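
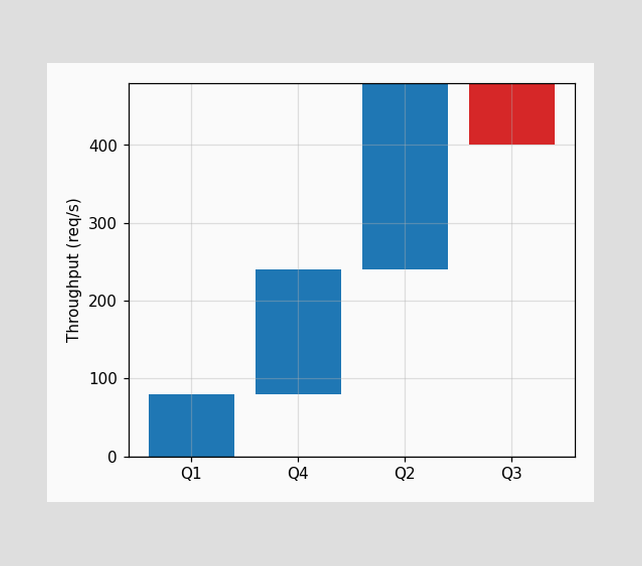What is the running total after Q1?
80req/s

After Q1 the running total reaches 80req/s.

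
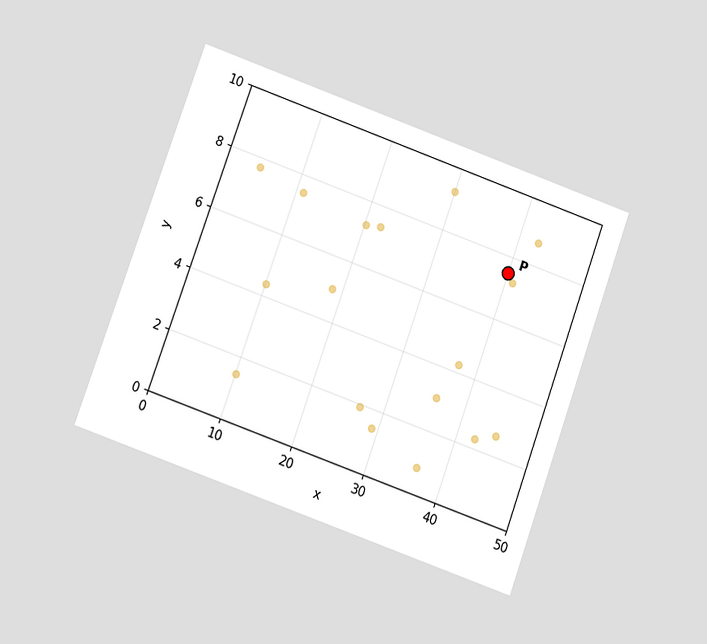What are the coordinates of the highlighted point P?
(40, 7.5)

The chart is tilted about 20° clockwise and viewed at a slight angle. Following the gridlines from P to each axis, P sits at (40, 7.5).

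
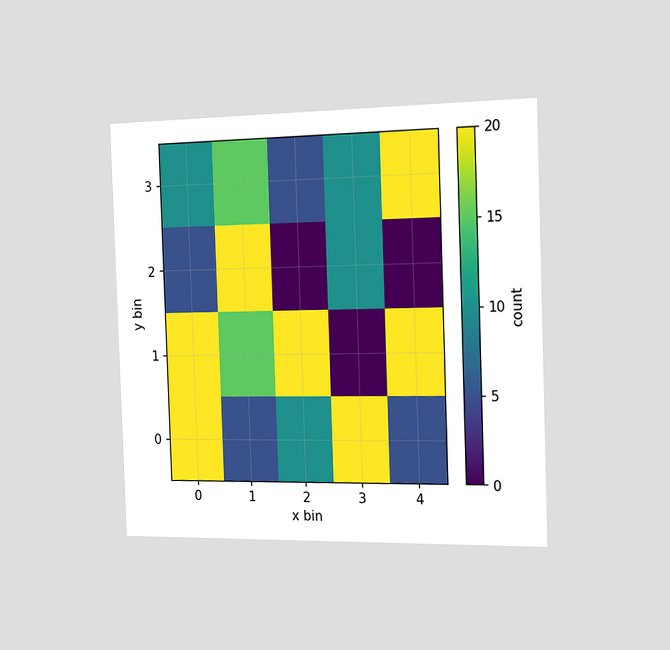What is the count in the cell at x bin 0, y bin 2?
The chart is viewed slightly from the right. Matching the cell (0, 2) against the colorbar gives 5.

5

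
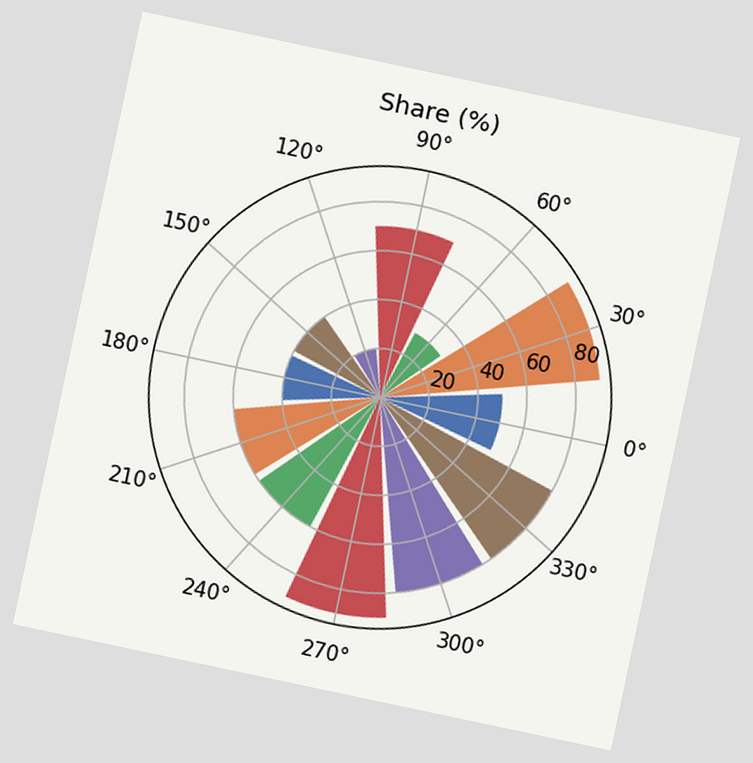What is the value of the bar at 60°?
The chart is tilted about 12° clockwise. The bar at 60° reaches 30% on the radial axis.

30%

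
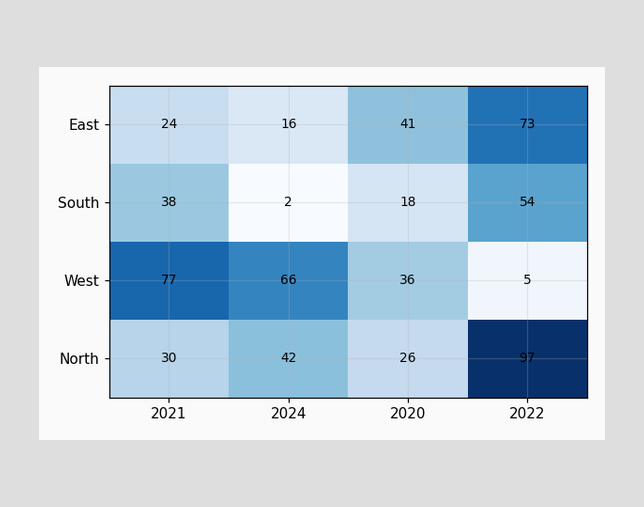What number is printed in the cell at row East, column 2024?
16

The (East, 2024) cell reads 16.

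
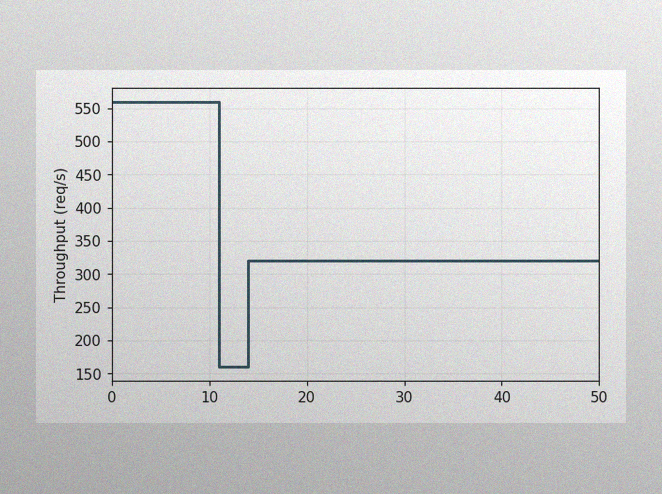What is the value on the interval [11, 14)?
160req/s

The image has some photo noise and uneven lighting. On [11, 14) the step sits at 160req/s.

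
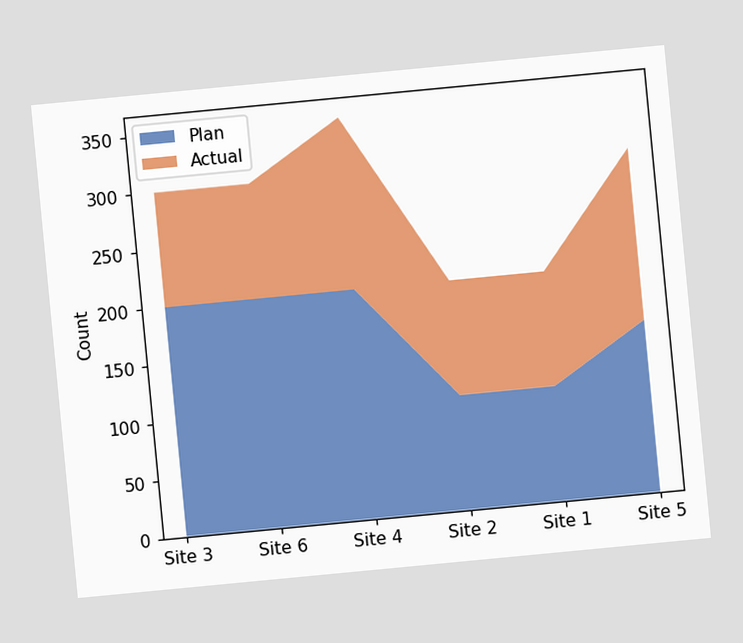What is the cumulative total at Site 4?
The chart is tilted about 5° counter-clockwise. The stacked total at Site 4 reaches 350.

350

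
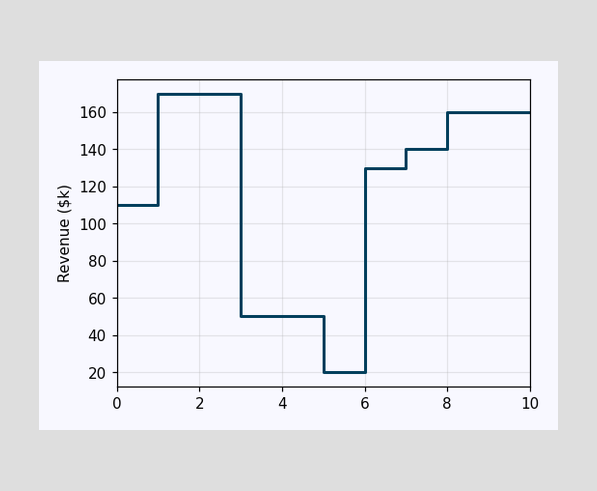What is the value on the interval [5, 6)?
$20k

On [5, 6) the step sits at $20k.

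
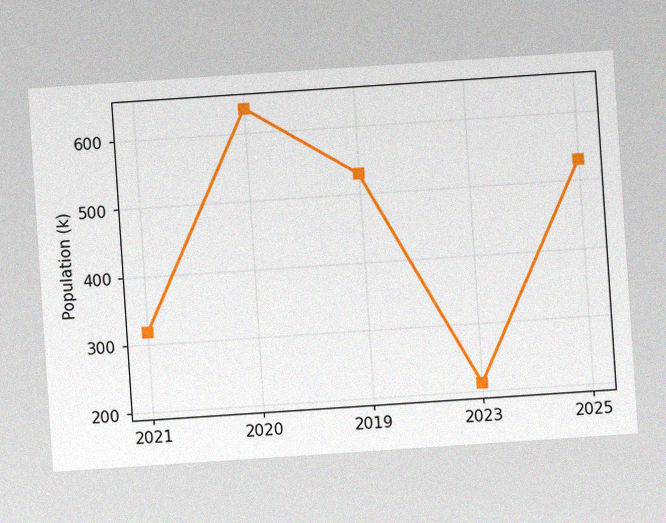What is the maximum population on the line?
636k

The chart is tilted about 4° counter-clockwise, with some photo noise. The highest point is at 2020, and reading across to the y-axis gives 636k.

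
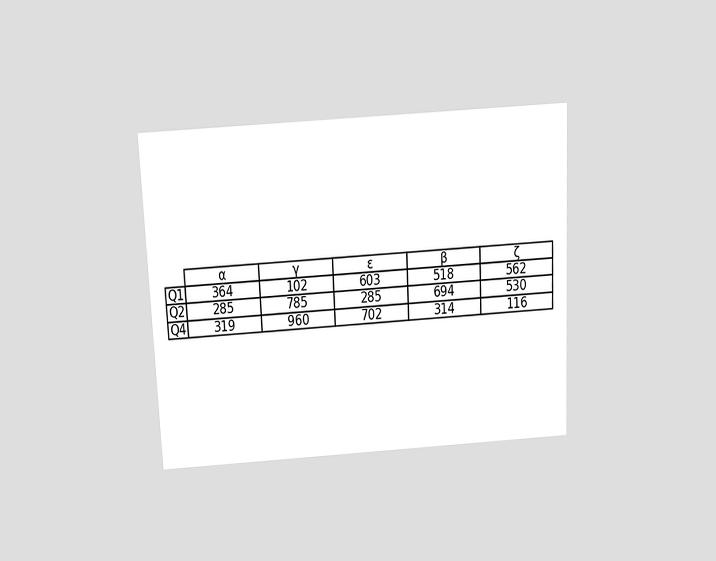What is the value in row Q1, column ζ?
The chart is tilted about 3° counter-clockwise and viewed slightly from above. The (Q1, ζ) cell reads 562.

562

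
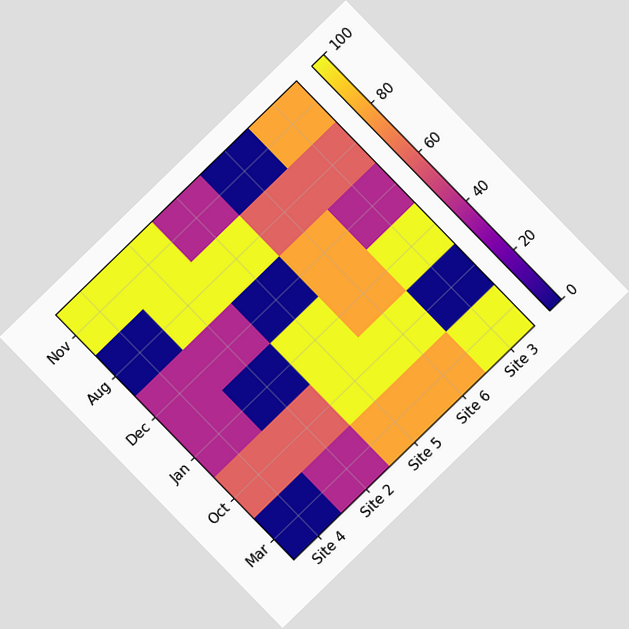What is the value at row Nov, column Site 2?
100

The chart is tilted about 44° counter-clockwise. Matching cell (Nov, Site 2) against the colorbar gives 100.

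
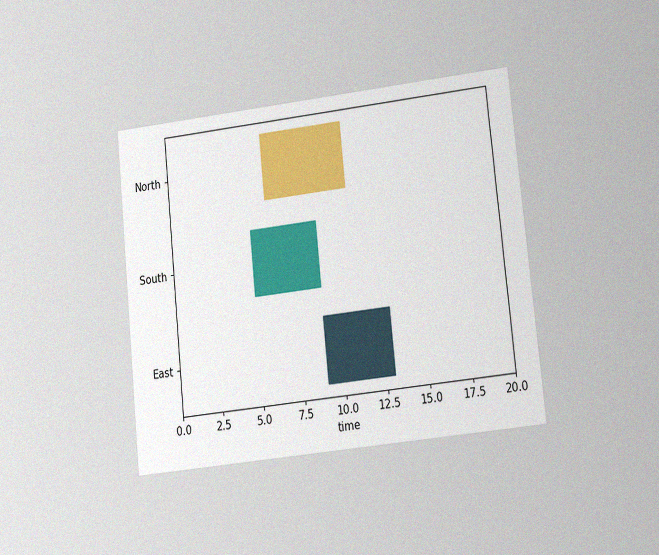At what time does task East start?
9

The chart is tilted about 6° counter-clockwise and viewed at a slight angle, with some photo noise. The East bar begins at t=9.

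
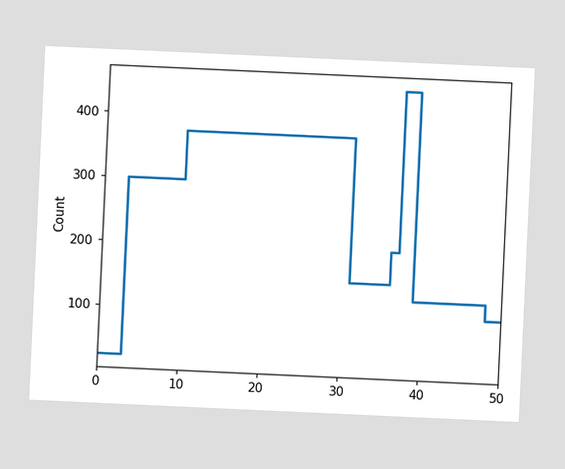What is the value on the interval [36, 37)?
The chart is tilted about 3° clockwise. On [36, 37) the step sits at 200.

200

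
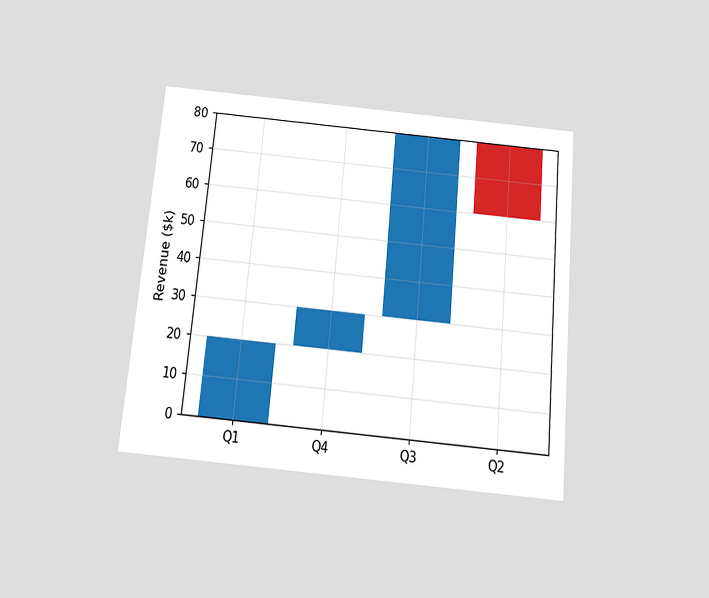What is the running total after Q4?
$30k

The chart is tilted about 5° clockwise and viewed slightly from below. After Q4 the running total reaches $30k.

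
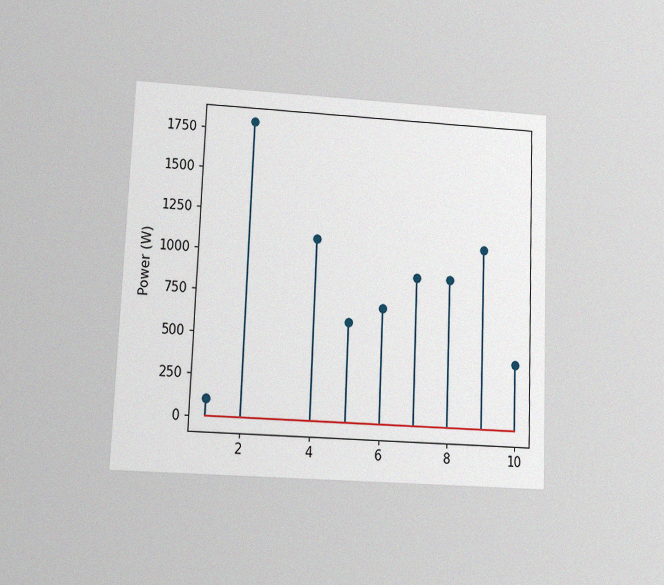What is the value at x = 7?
900W

The chart is tilted about 2° clockwise and viewed at a slight angle, with some photo noise. The stem at x=7 reaches 900W.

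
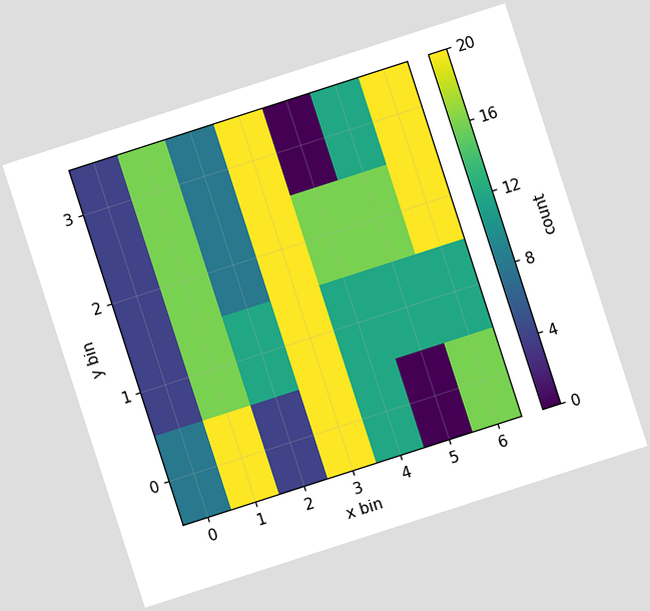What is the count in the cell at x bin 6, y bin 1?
The chart is tilted about 18° counter-clockwise. Matching the cell (6, 1) against the colorbar gives 12.

12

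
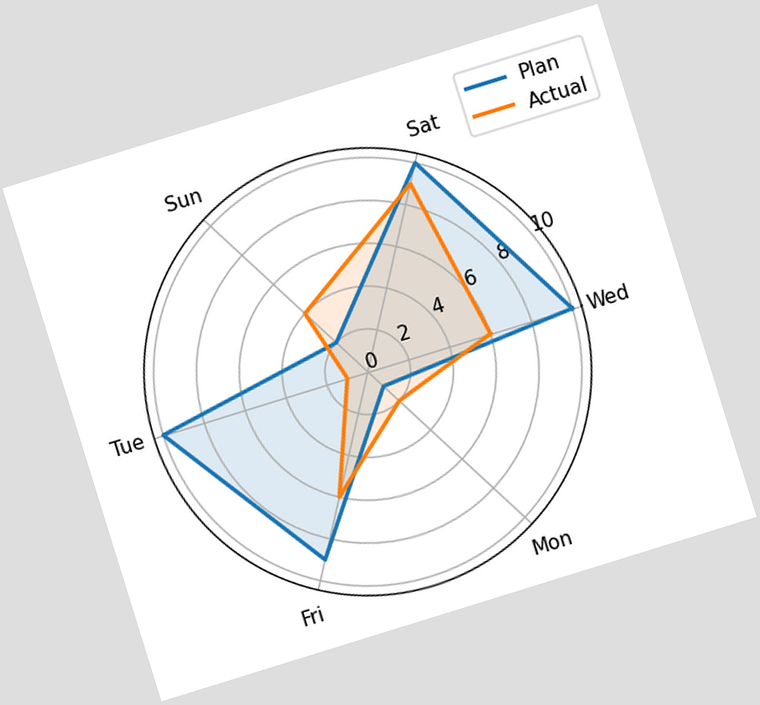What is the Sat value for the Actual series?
9

The chart is tilted about 17° counter-clockwise. On the Sat axis, Actual reaches 9.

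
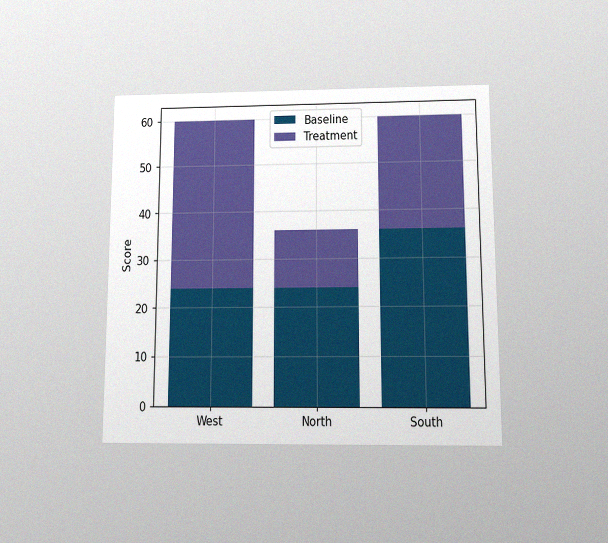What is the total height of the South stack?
The chart is viewed slightly from below, with some photo noise. The South stack's top reaches 60 on the y-axis.

60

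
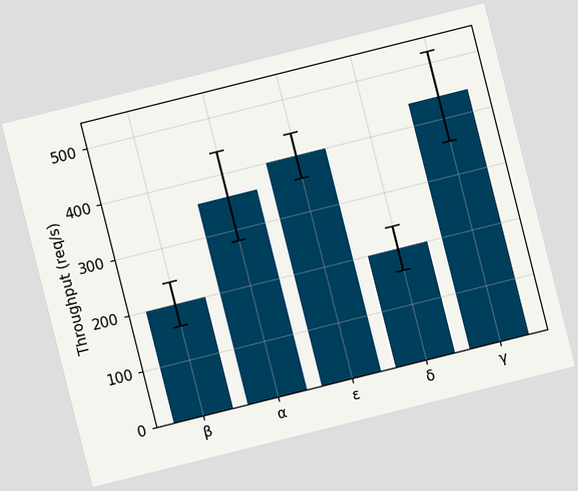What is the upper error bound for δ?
240req/s

The chart is tilted about 14° counter-clockwise. The δ bar's upper whisker reaches 240req/s.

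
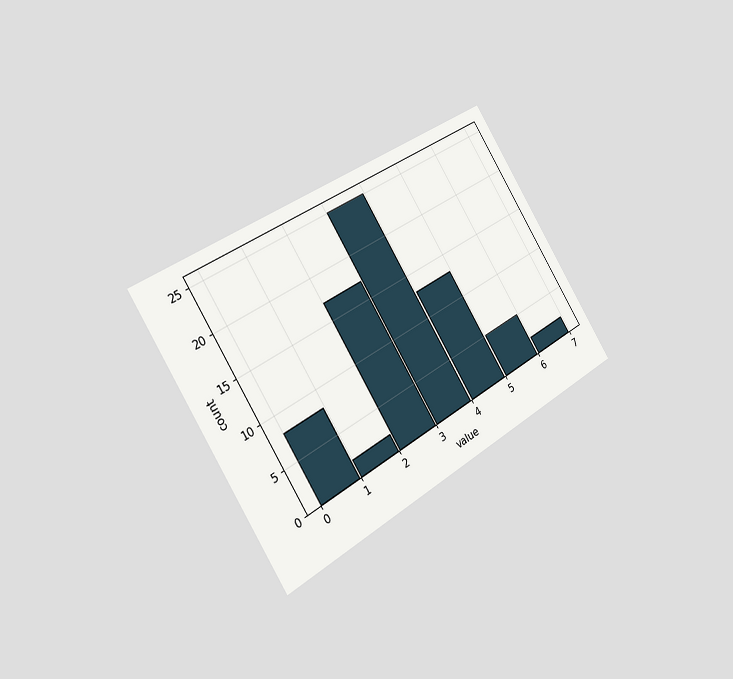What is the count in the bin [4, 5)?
13

The chart is tilted about 32° counter-clockwise and viewed slightly from the left. The [4, 5) bin has height 13.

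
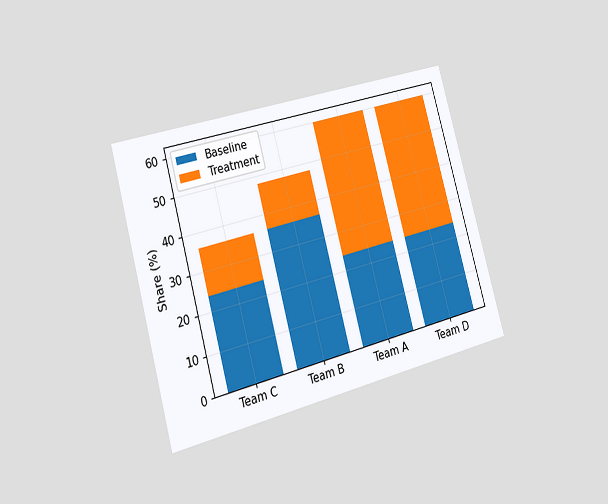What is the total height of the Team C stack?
The chart is tilted about 15° counter-clockwise and viewed slightly from the left. The Team C stack's top reaches 36% on the y-axis.

36%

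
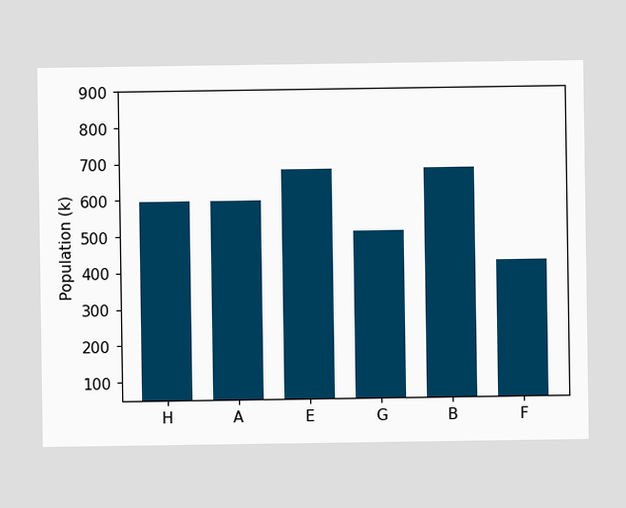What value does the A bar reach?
595k

Reading along the chart's y-axis, the A bar reaches 595k.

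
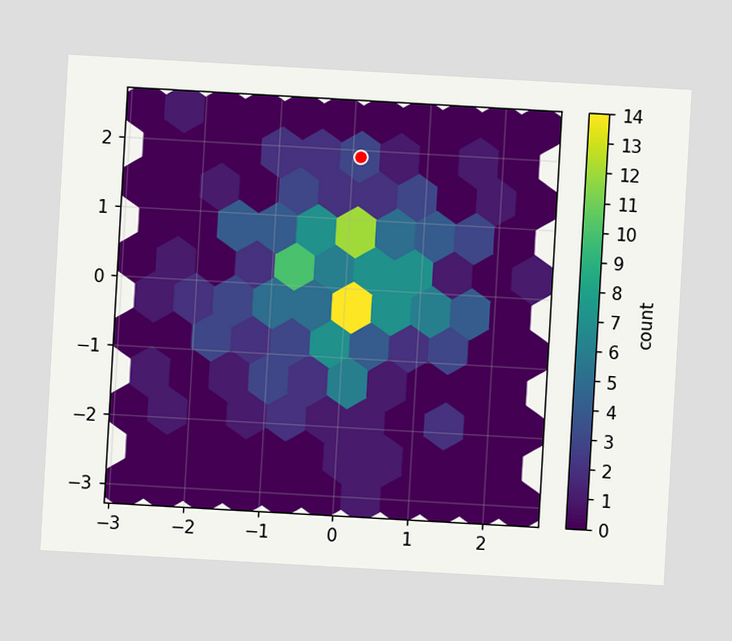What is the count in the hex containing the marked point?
The chart is tilted about 3° clockwise. The marked hex reads 3 on the colorbar.

3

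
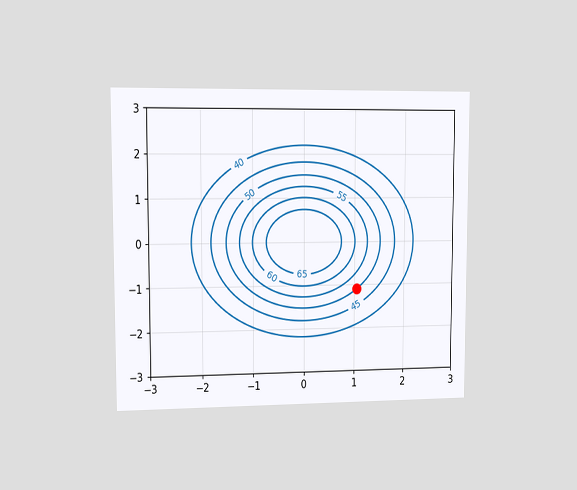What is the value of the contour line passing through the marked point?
50

The chart is viewed at a slight angle. The marked point sits on the contour labelled 50.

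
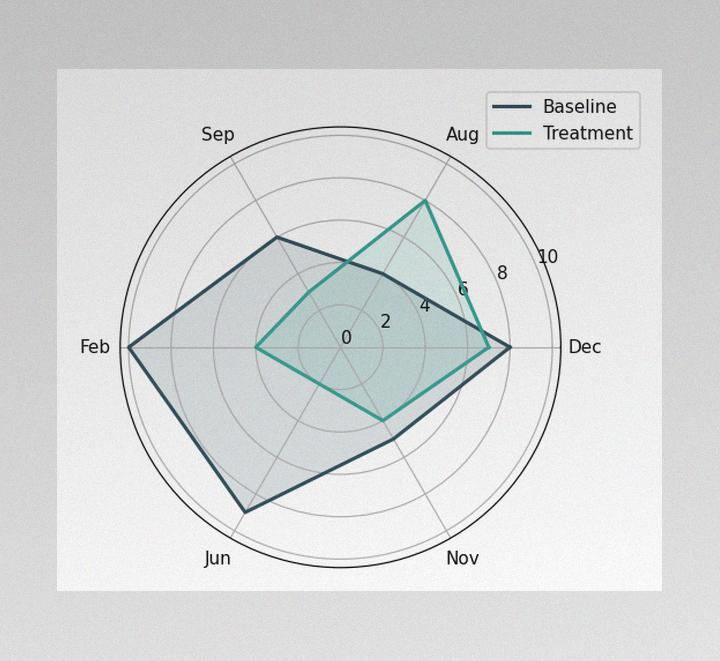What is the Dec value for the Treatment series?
The image has some photo noise and uneven lighting. On the Dec axis, Treatment reaches 7.

7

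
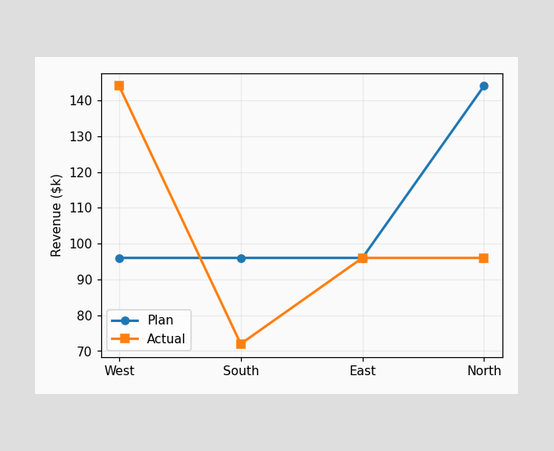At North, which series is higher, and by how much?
Plan, by $48k

At North, Plan sits above the other line by $48k.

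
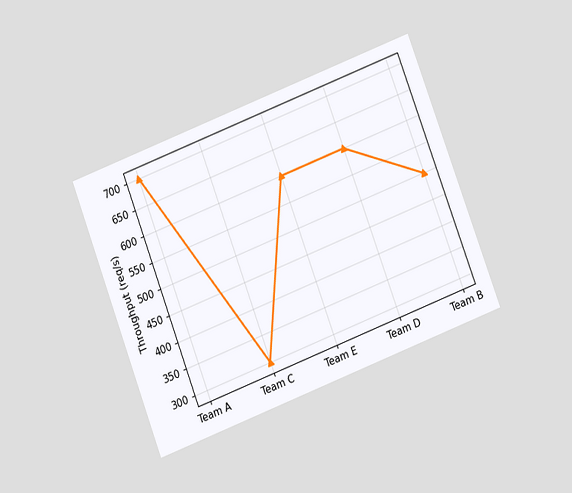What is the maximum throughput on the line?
The chart is tilted about 21° counter-clockwise and viewed at a slight angle. The highest point is at Team A, and reading across to the y-axis gives 700req/s.

700req/s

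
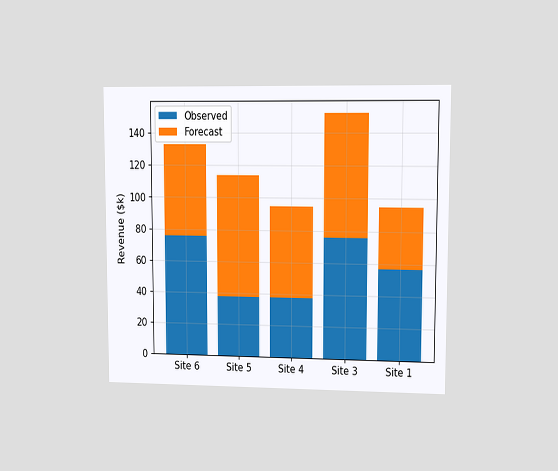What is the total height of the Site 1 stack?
The chart is viewed at a slight angle. The Site 1 stack's top reaches $95k on the y-axis.

$95k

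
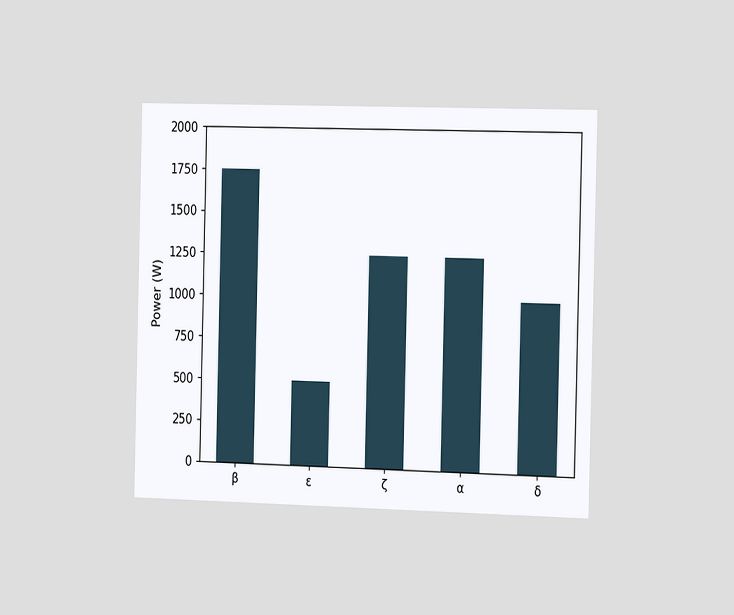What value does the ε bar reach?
The chart is viewed slightly from the right. Reading along the chart's y-axis, the ε bar reaches 500W.

500W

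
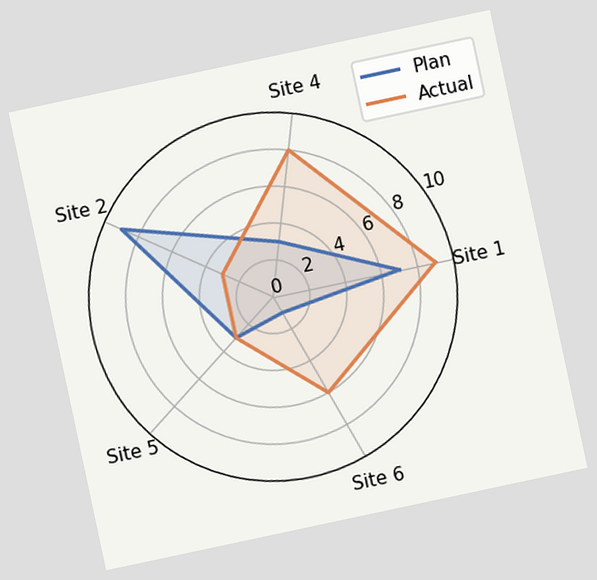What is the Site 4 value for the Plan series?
3

The chart is tilted about 12° counter-clockwise. On the Site 4 axis, Plan reaches 3.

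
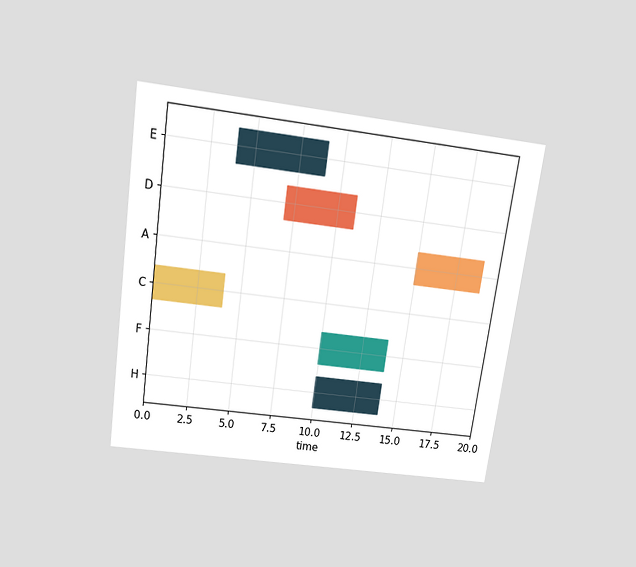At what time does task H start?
The chart is tilted about 8° clockwise and viewed slightly from above. The H bar begins at t=10.

10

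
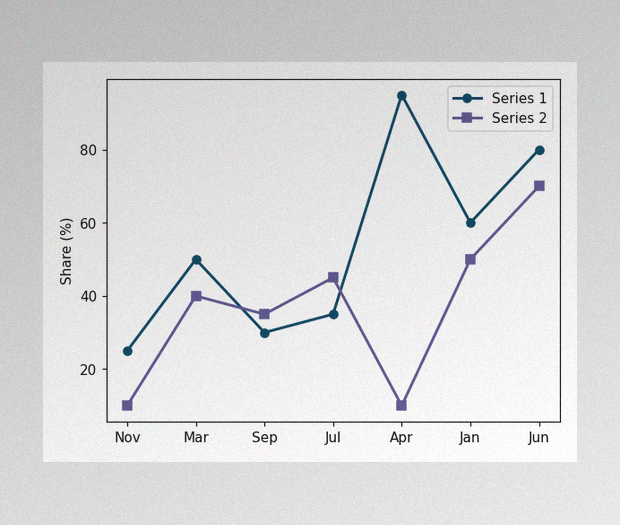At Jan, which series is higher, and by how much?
Series 1, by 10%

The image has some photo noise and uneven lighting. At Jan, Series 1 sits above the other line by 10%.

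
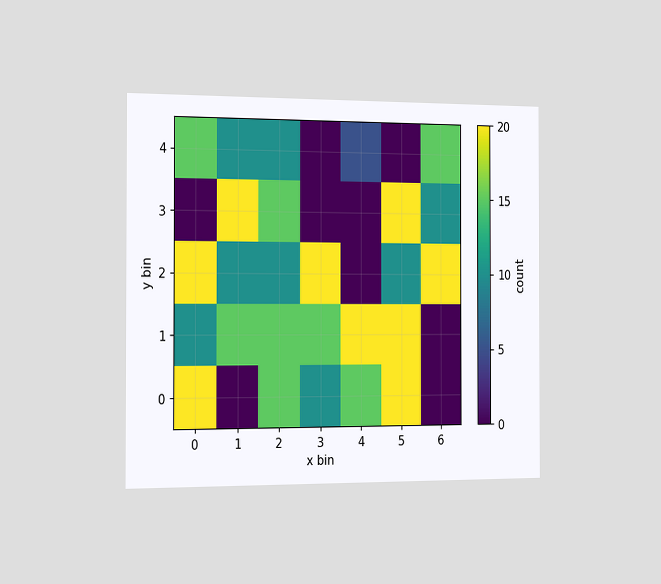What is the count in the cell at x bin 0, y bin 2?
20

The chart is viewed slightly from the left. Matching the cell (0, 2) against the colorbar gives 20.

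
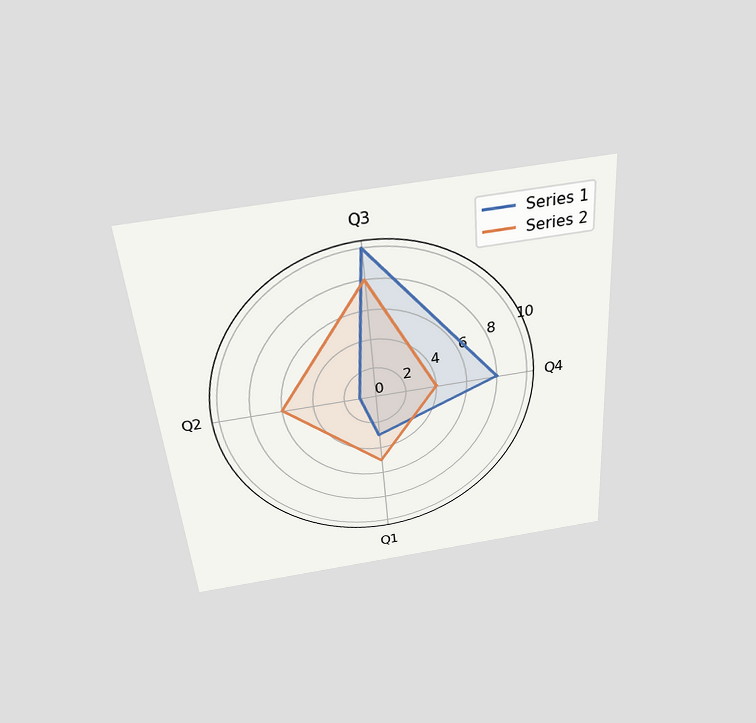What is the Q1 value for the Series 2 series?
The chart is tilted about 4° counter-clockwise and viewed slightly from above. On the Q1 axis, Series 2 reaches 5.

5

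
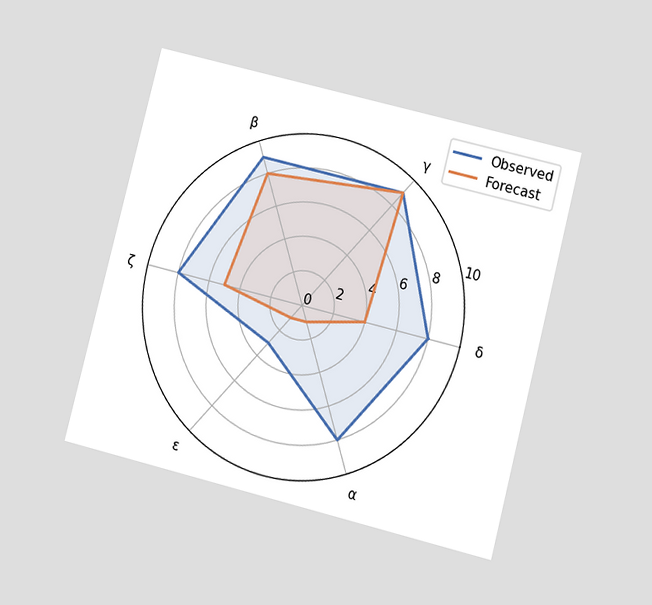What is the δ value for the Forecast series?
The chart is tilted about 14° clockwise and viewed at a slight angle. On the δ axis, Forecast reaches 4.

4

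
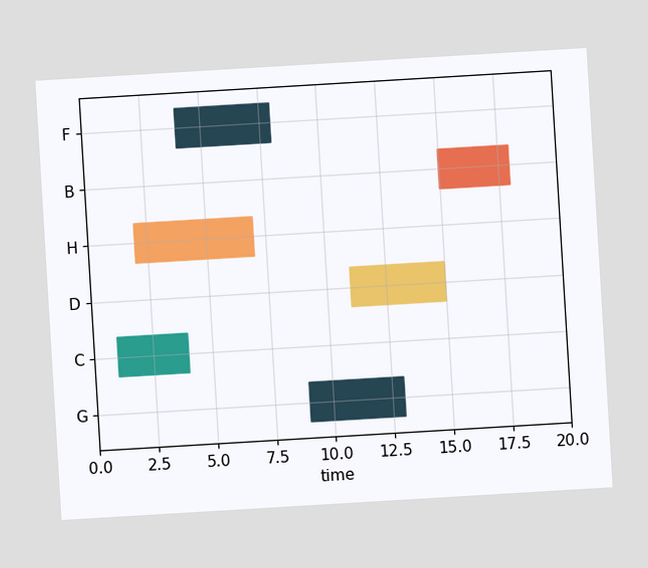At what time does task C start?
1

The chart is tilted about 3° counter-clockwise. The C bar begins at t=1.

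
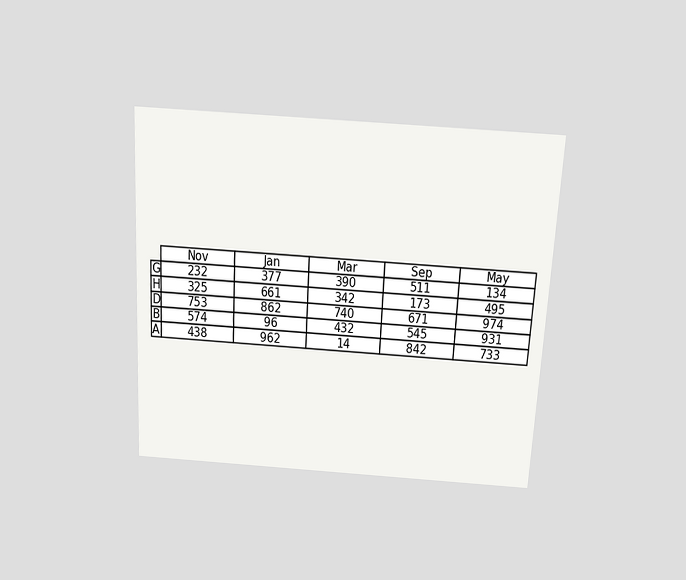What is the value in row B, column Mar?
The chart is tilted about 3° clockwise and viewed slightly from above. The (B, Mar) cell reads 432.

432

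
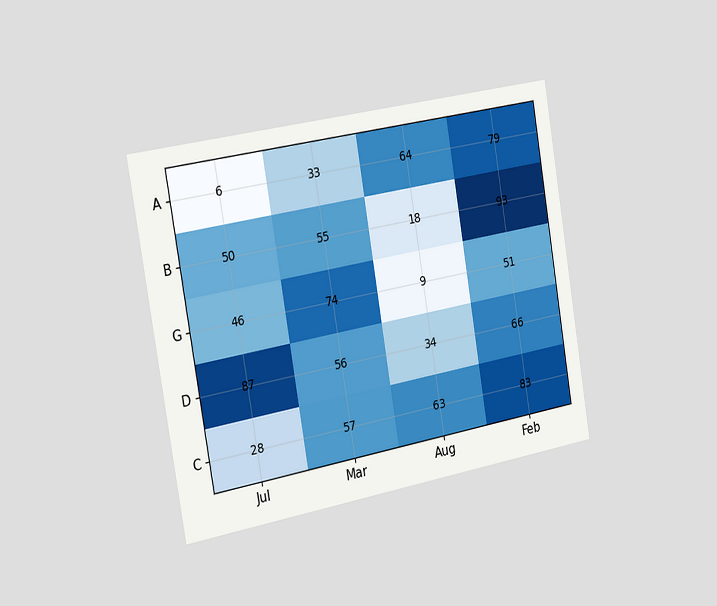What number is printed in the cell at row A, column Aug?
The chart is tilted about 10° counter-clockwise and viewed slightly from the left. The (A, Aug) cell reads 64.

64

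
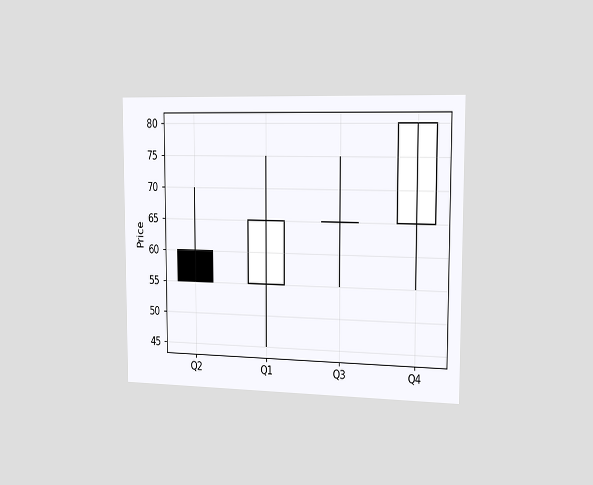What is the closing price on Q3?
65

The chart is viewed slightly from the right. The Q3 candle closes at 65.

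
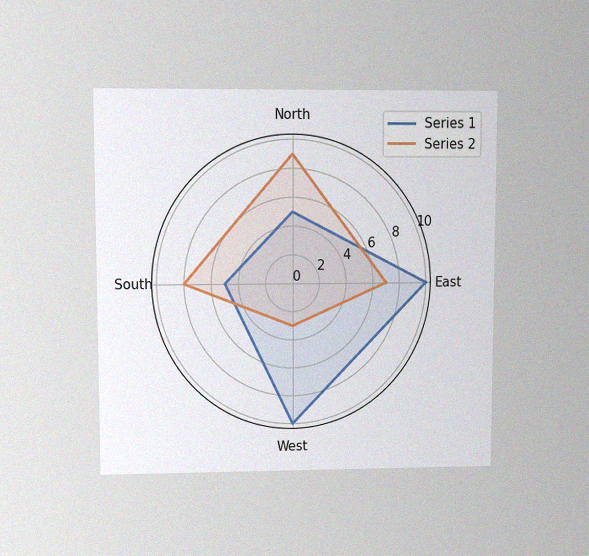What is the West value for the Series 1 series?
The chart is viewed at a slight angle, with some photo noise. On the West axis, Series 1 reaches 10.

10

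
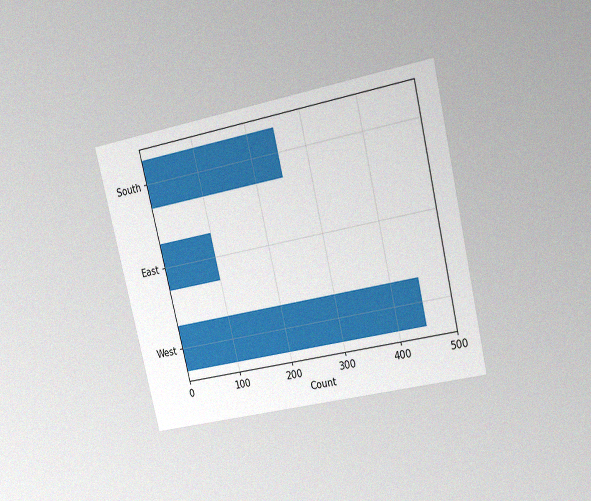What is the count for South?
250

The chart is tilted about 13° counter-clockwise and viewed at a slight angle, with some photo noise. Reading along the chart's x-axis, the South bar reaches 250.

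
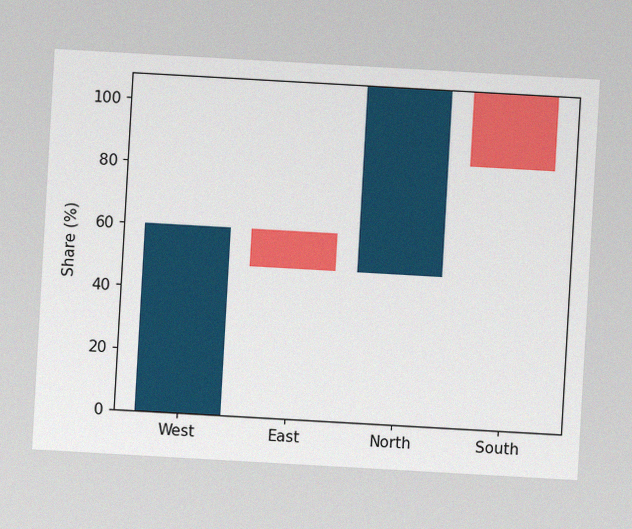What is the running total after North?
The chart is tilted about 3° clockwise, with some photo noise. After North the running total reaches 108%.

108%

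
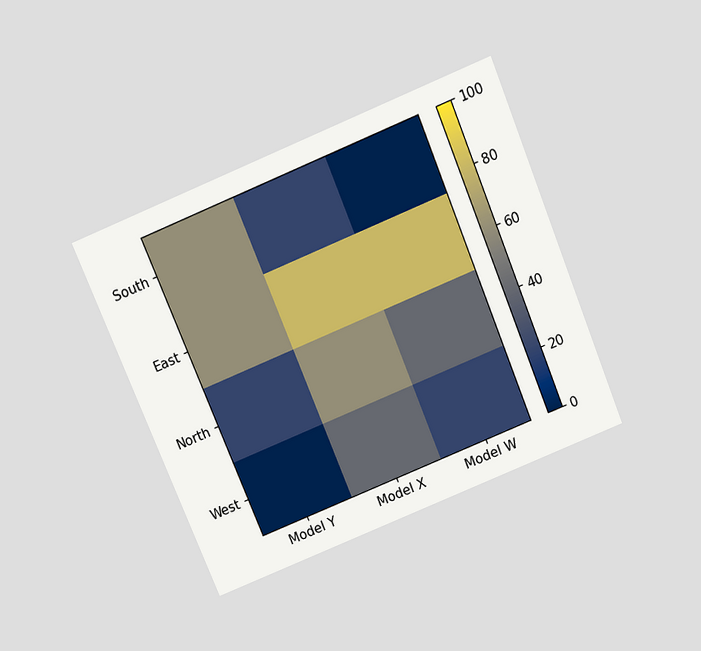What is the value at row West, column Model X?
The chart is tilted about 22° counter-clockwise and viewed slightly from above. Matching cell (West, Model X) against the colorbar gives 40.

40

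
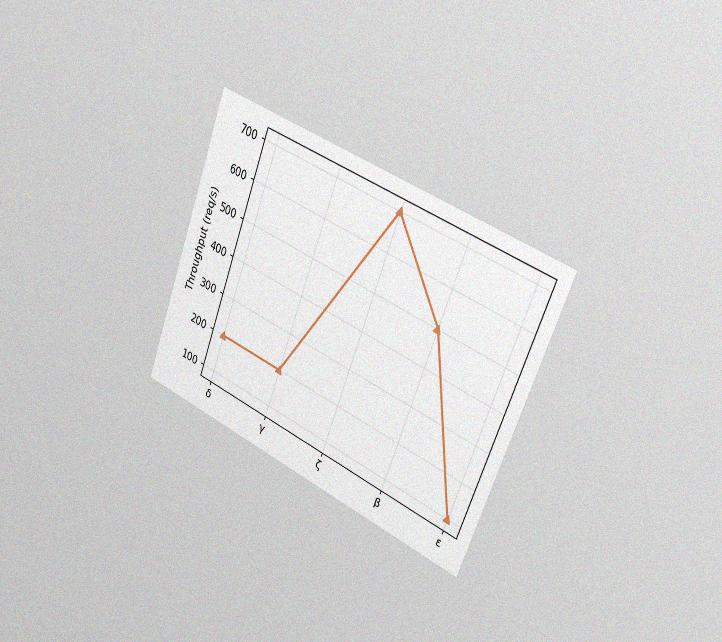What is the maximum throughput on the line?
700req/s

The chart is tilted about 21° clockwise and viewed slightly from the right, with some photo noise. The highest point is at ζ, and reading across to the y-axis gives 700req/s.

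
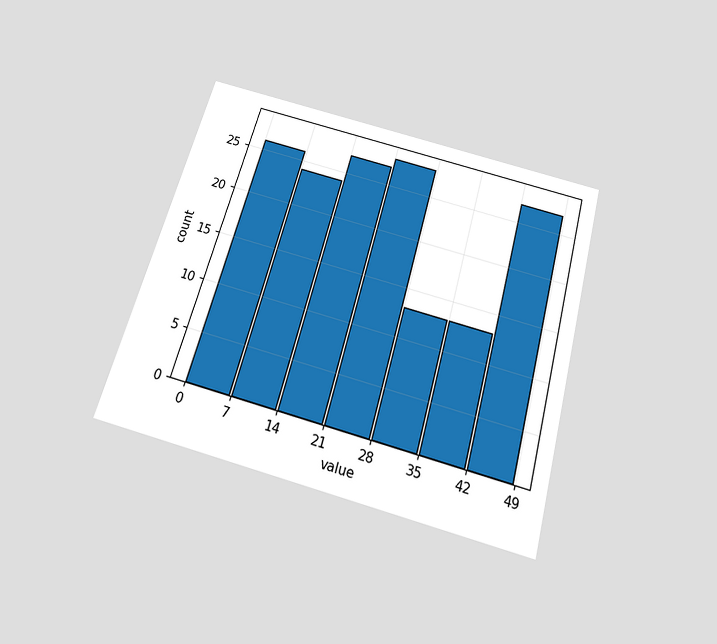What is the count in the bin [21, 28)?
The chart is tilted about 16° clockwise and viewed slightly from below. The [21, 28) bin has height 28.

28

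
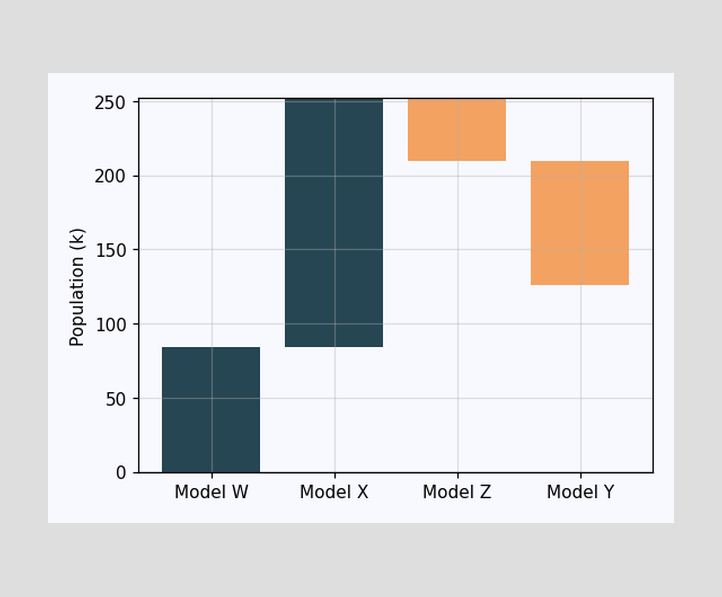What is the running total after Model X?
252k

After Model X the running total reaches 252k.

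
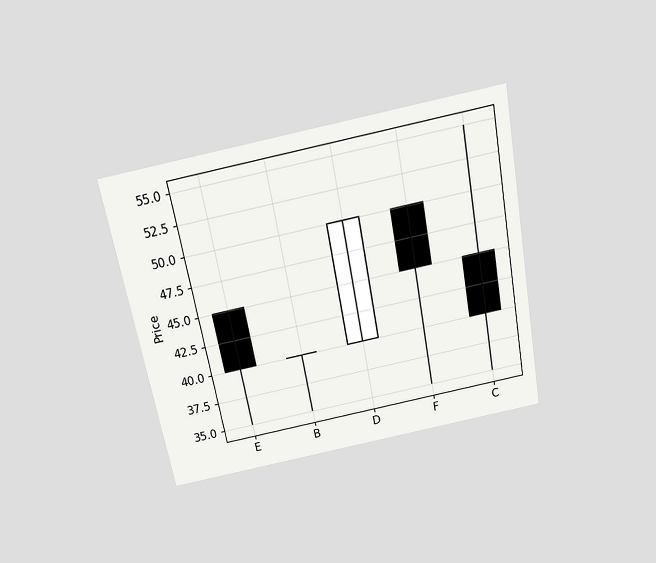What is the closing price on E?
40

The chart is tilted about 11° counter-clockwise and viewed slightly from above. The E candle closes at 40.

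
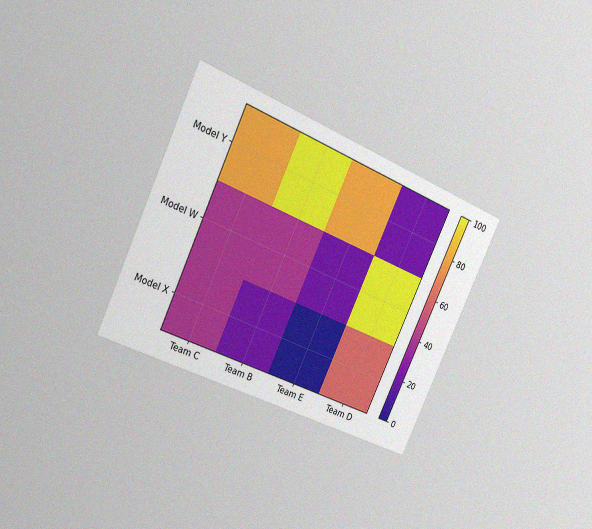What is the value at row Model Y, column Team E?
The chart is tilted about 25° clockwise and viewed slightly from the left, with some photo noise. Matching cell (Model Y, Team E) against the colorbar gives 80.

80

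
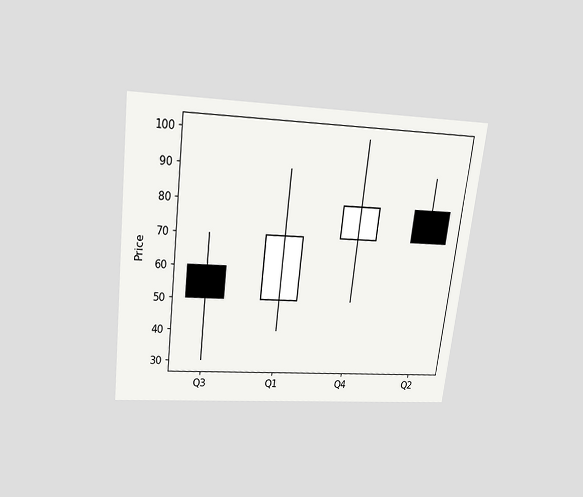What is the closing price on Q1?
The chart is tilted about 7° clockwise and viewed slightly from above. The Q1 candle closes at 70.

70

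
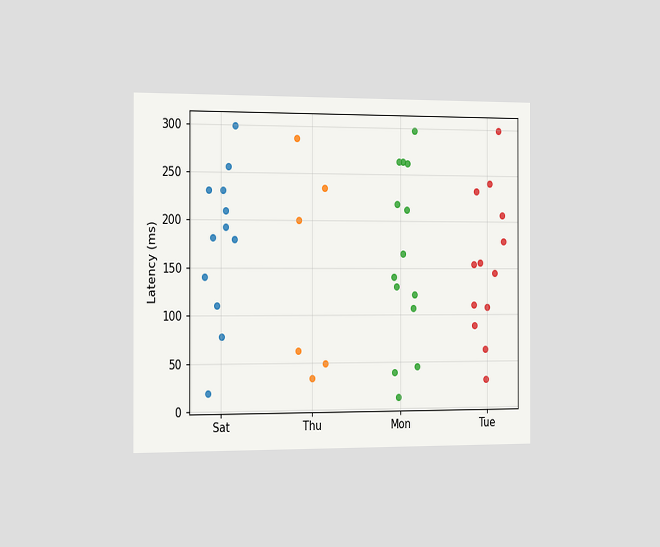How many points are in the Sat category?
The chart is viewed slightly from the left. Counting the markers in the Sat column gives 12.

12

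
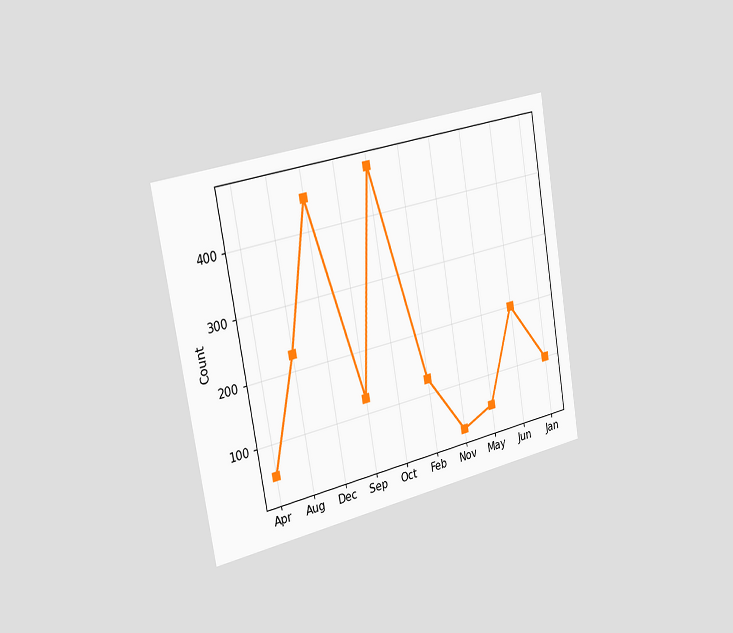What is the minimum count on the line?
The chart is tilted about 10° counter-clockwise and viewed slightly from the left. The lowest point is at Nov, and reading across to the y-axis gives 25.

25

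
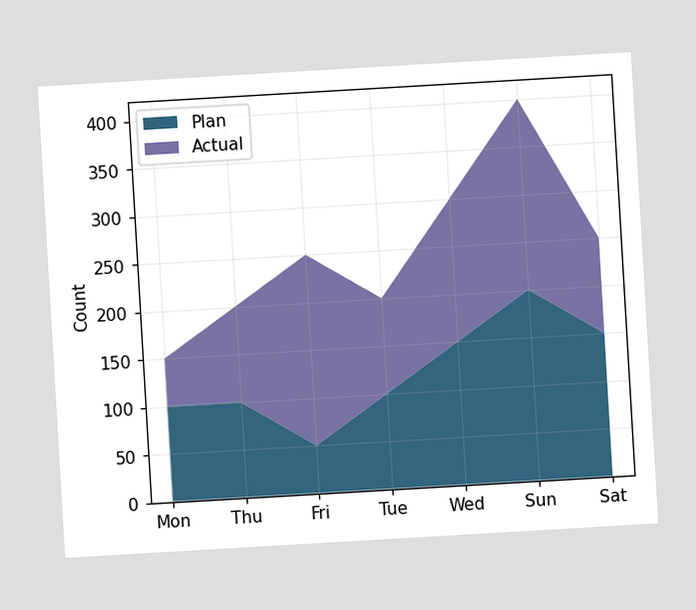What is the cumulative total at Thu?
The chart is tilted about 3° counter-clockwise. The stacked total at Thu reaches 200.

200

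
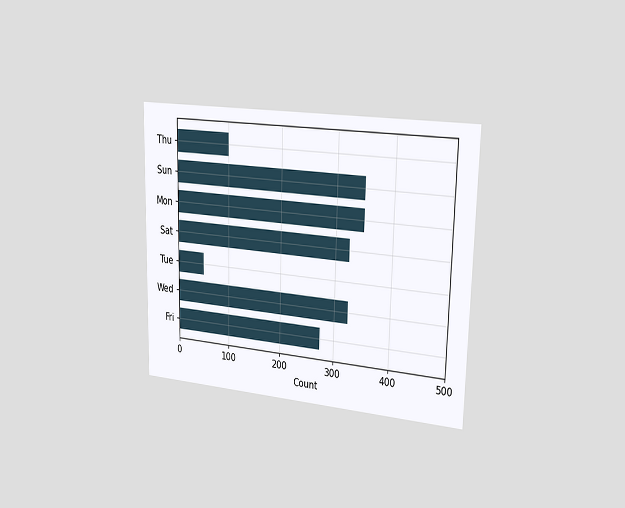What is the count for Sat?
325

The chart is viewed slightly from the right. Reading along the chart's x-axis, the Sat bar reaches 325.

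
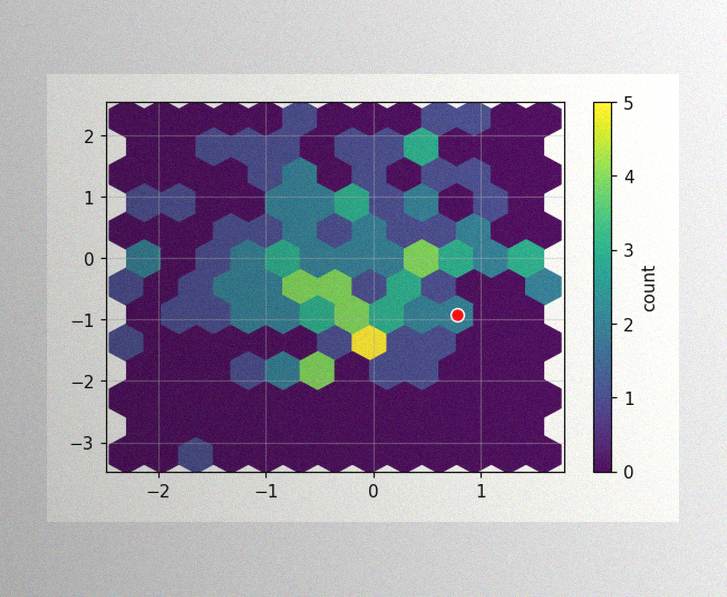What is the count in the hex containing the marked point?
The image has some photo noise and uneven lighting. The marked hex reads 2 on the colorbar.

2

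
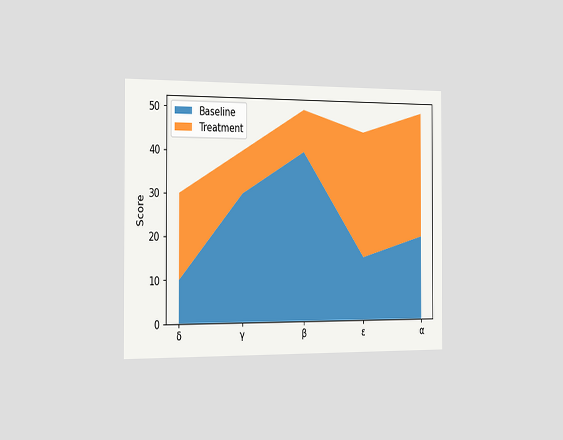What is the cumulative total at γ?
The chart is viewed slightly from the left. The stacked total at γ reaches 40.

40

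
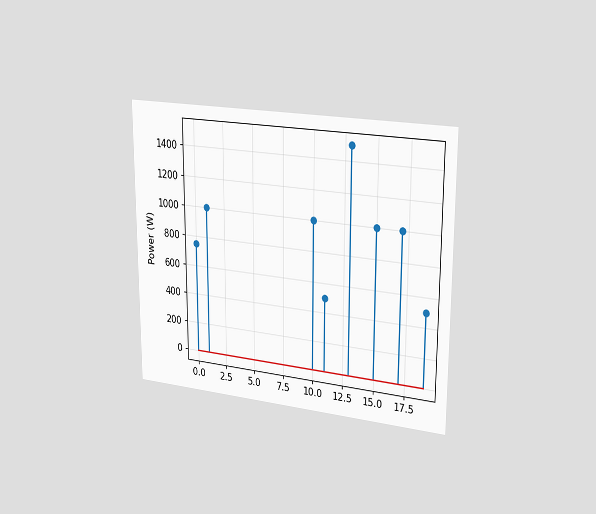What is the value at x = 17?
The chart is viewed slightly from the right. The stem at x=17 reaches 1000W.

1000W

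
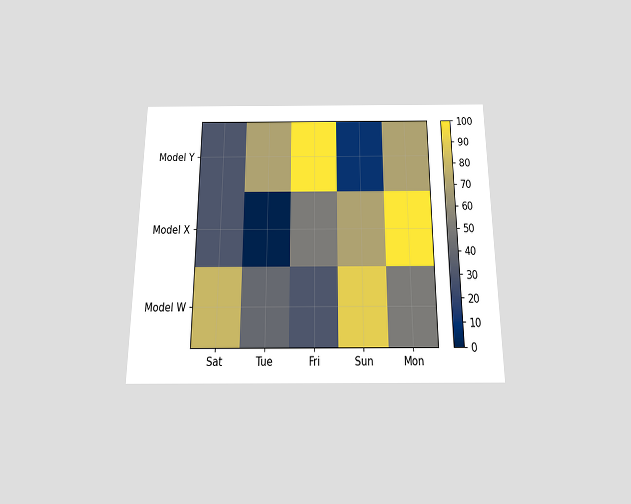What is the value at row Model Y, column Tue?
The chart is viewed slightly from below. Matching cell (Model Y, Tue) against the colorbar gives 70.

70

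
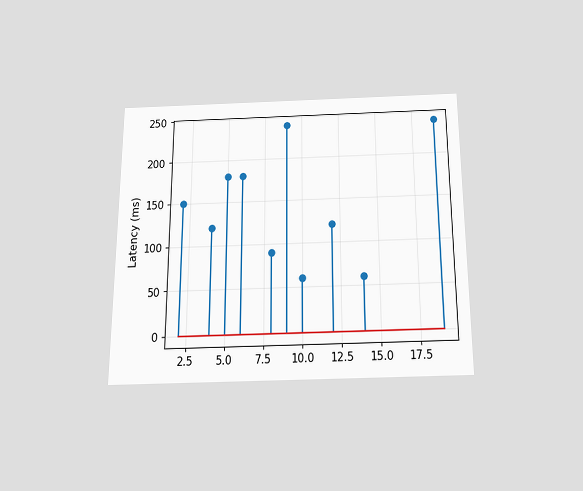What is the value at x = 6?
180ms

The chart is viewed slightly from below. The stem at x=6 reaches 180ms.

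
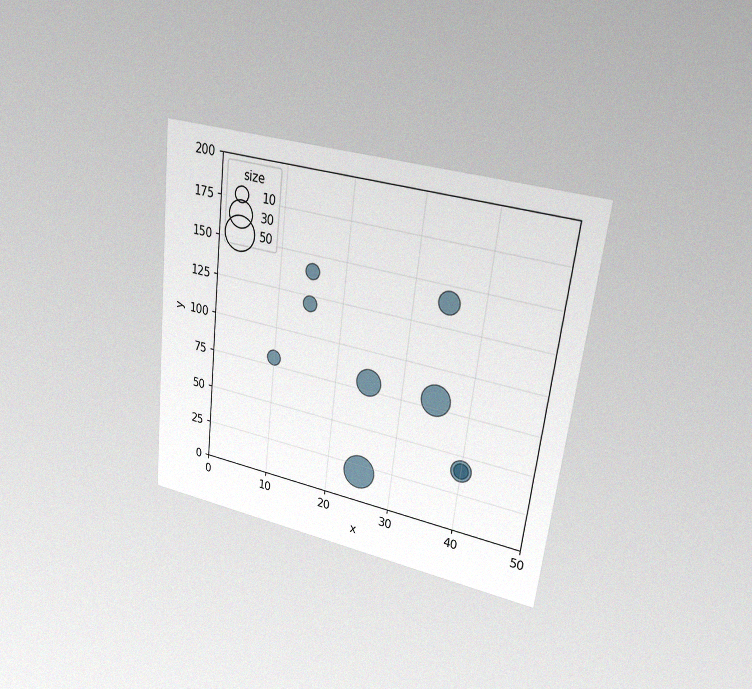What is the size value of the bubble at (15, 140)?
The chart is tilted about 7° clockwise and viewed at a slight angle, with some photo noise. Matching the bubble at (15, 140) against the size legend gives 10.

10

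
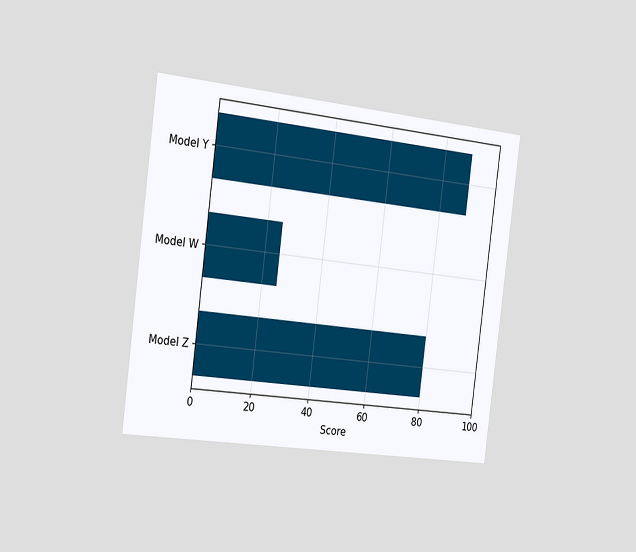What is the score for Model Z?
80

The chart is tilted about 7° clockwise and viewed slightly from the left. Reading along the chart's x-axis, the Model Z bar reaches 80.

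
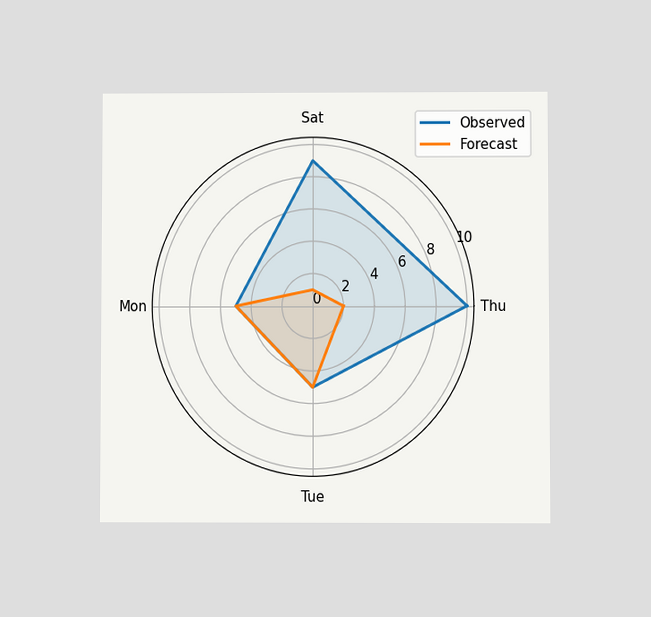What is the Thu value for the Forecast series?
The chart is viewed at a slight angle. On the Thu axis, Forecast reaches 2.

2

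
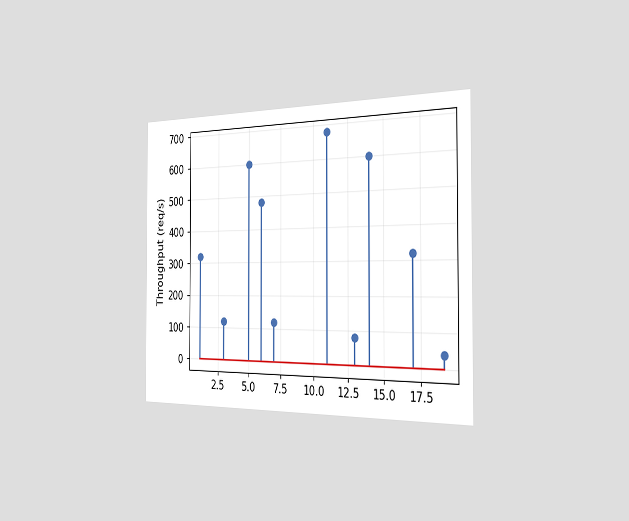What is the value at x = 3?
The chart is viewed slightly from the right. The stem at x=3 reaches 120req/s.

120req/s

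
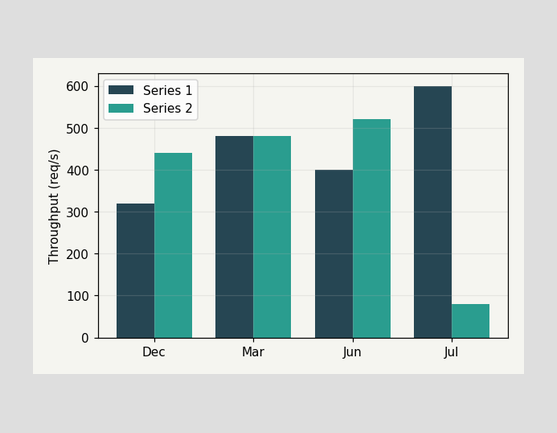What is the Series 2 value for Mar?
The Series 2 bar at Mar reaches 480req/s on the y-axis.

480req/s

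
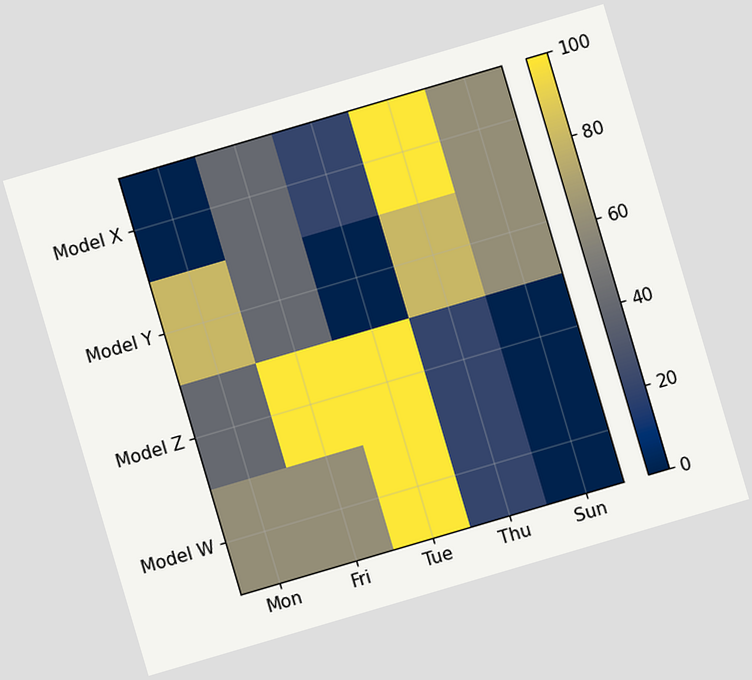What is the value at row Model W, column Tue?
The chart is tilted about 16° counter-clockwise. Matching cell (Model W, Tue) against the colorbar gives 100.

100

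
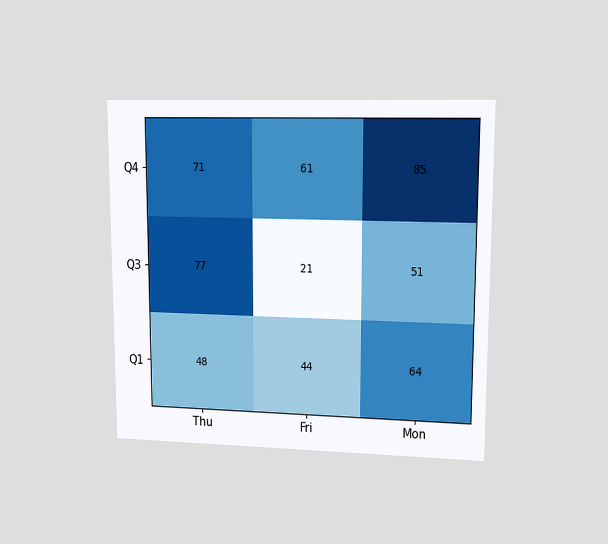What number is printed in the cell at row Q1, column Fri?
44

The chart is viewed at a slight angle. The (Q1, Fri) cell reads 44.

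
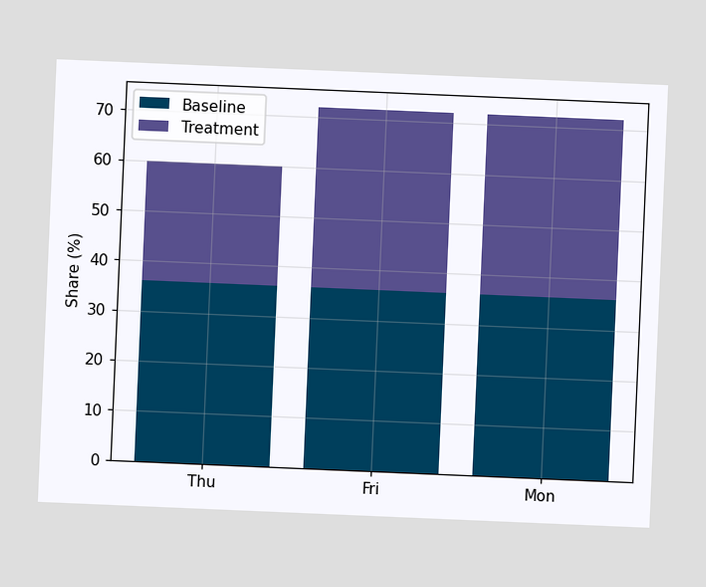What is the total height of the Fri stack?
72%

The chart is tilted about 2° clockwise. The Fri stack's top reaches 72% on the y-axis.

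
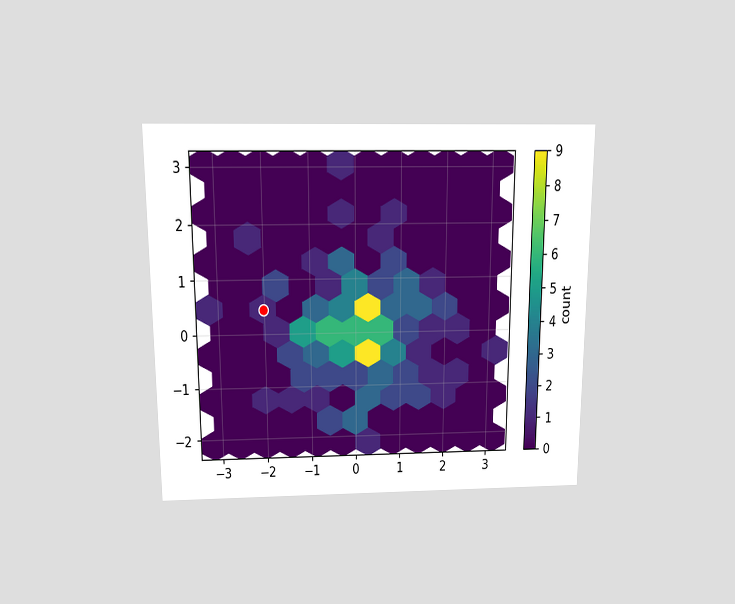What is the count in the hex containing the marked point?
The chart is viewed slightly from above. The marked hex reads 1 on the colorbar.

1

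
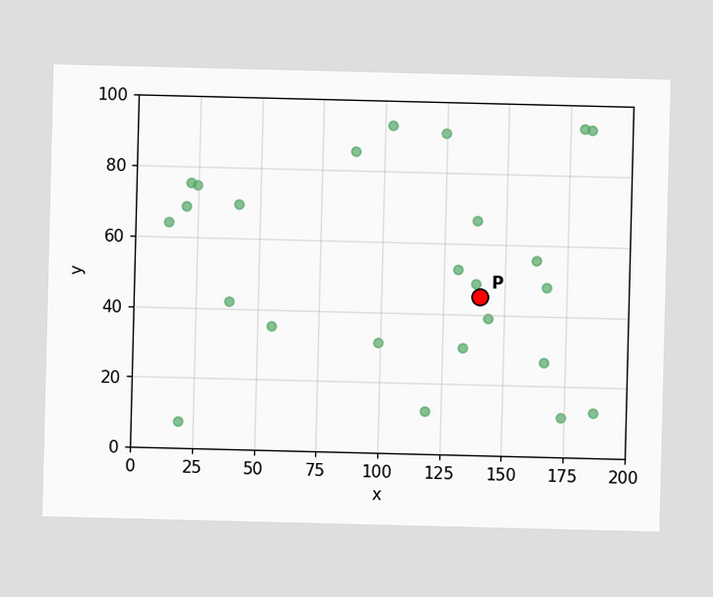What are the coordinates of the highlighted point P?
(140, 45)

Following the gridlines from P to each axis, P sits at (140, 45).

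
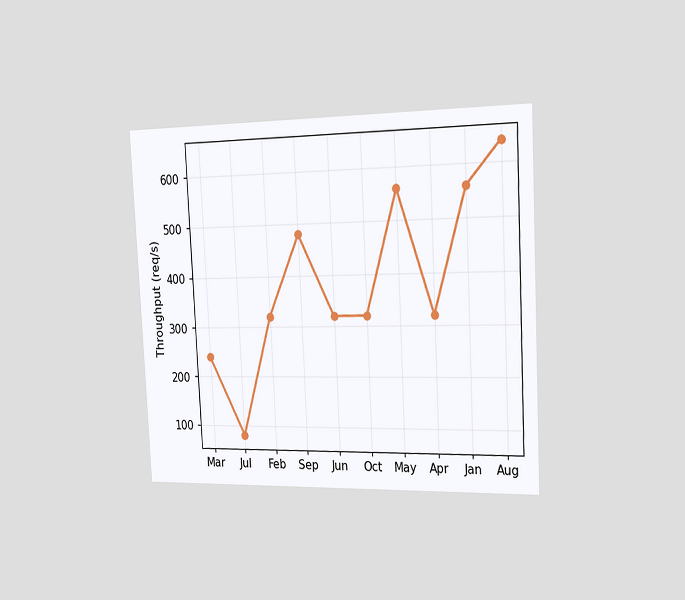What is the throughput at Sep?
The chart is tilted about 3° counter-clockwise and viewed slightly from the right. At Sep, the line is at 480req/s.

480req/s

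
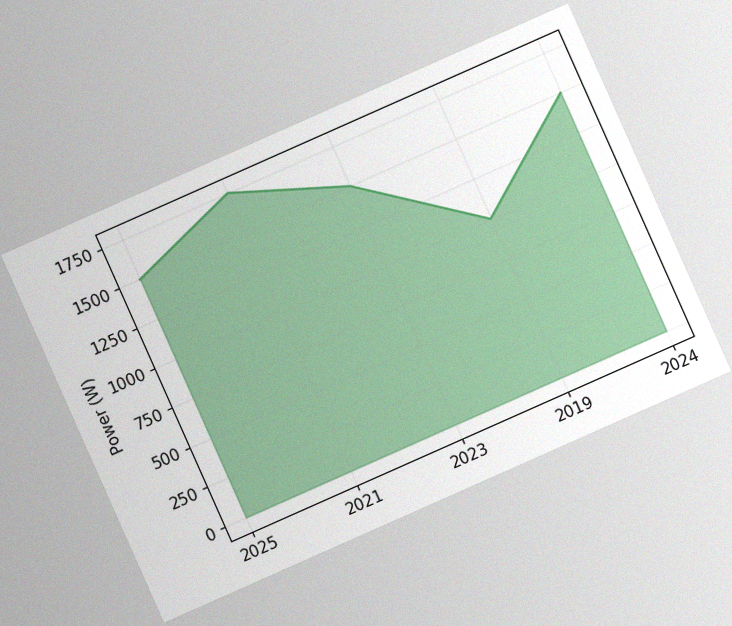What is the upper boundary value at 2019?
1000W

The chart is tilted about 24° counter-clockwise, with some photo noise. At 2019 the upper boundary is at 1000W.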